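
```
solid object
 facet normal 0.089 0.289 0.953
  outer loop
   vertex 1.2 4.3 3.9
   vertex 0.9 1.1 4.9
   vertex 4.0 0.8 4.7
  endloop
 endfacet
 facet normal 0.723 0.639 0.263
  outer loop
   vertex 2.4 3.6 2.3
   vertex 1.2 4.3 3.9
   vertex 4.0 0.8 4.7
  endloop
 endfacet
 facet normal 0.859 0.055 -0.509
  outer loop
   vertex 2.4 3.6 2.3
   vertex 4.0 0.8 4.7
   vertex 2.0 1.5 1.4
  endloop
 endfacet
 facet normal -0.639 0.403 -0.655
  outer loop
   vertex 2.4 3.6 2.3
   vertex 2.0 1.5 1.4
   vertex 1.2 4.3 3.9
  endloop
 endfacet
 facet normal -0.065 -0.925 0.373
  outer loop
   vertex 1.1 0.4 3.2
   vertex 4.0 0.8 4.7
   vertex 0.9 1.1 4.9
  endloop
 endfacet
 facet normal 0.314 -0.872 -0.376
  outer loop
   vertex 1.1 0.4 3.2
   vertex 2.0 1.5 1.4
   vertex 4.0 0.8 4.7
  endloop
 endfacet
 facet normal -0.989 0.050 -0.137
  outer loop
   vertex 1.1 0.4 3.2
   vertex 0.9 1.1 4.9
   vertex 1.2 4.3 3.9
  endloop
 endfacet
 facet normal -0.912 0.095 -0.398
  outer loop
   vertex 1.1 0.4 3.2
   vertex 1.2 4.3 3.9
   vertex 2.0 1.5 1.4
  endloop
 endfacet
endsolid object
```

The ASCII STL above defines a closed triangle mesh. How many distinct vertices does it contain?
6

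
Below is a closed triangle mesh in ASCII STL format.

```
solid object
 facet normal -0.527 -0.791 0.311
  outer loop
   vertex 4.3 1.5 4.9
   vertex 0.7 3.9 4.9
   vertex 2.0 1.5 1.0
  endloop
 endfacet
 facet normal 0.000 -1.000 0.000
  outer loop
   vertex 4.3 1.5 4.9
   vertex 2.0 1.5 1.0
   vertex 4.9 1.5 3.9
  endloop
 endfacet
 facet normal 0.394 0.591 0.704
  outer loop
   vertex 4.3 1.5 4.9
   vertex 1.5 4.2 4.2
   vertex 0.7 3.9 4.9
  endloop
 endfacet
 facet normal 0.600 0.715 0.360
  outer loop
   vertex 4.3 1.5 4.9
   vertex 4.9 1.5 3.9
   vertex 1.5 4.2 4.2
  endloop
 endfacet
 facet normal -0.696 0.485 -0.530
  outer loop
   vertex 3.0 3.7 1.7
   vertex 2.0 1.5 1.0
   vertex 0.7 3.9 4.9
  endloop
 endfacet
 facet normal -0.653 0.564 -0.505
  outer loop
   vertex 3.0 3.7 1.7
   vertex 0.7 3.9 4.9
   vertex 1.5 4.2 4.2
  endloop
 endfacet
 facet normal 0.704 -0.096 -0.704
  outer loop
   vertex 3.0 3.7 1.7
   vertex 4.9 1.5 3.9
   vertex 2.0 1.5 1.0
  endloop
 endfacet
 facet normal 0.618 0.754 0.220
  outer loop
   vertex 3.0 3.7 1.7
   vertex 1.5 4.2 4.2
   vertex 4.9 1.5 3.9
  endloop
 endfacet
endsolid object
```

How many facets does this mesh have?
8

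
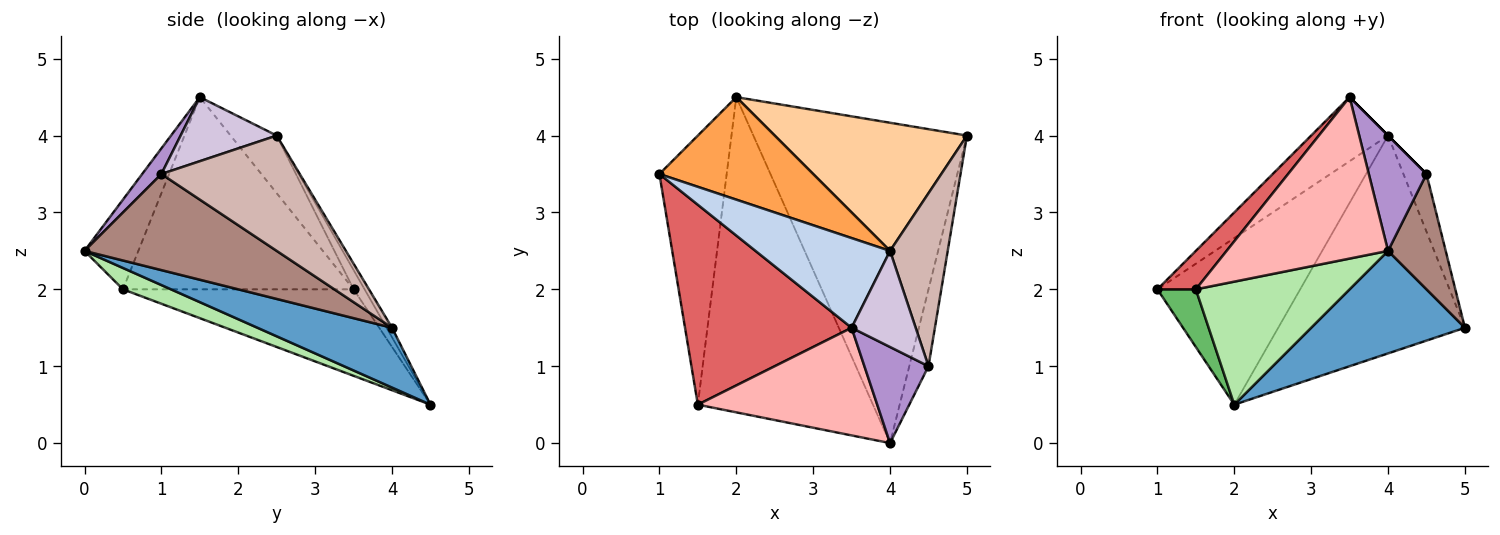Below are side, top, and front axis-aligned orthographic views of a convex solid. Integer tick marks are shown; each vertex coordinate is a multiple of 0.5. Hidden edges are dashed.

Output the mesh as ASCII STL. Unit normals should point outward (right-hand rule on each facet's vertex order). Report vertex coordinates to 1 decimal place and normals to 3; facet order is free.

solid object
 facet normal 0.258 -0.294 -0.920
  outer loop
   vertex 2.0 4.5 0.5
   vertex 5.0 4.0 1.5
   vertex 4.0 0.0 2.5
  endloop
 endfacet
 facet normal -0.329 0.549 0.768
  outer loop
   vertex 4.0 2.5 4.0
   vertex 1.0 3.5 2.0
   vertex 3.5 1.5 4.5
  endloop
 endfacet
 facet normal -0.065 0.850 0.523
  outer loop
   vertex 4.0 2.5 4.0
   vertex 2.0 4.5 0.5
   vertex 1.0 3.5 2.0
  endloop
 endfacet
 facet normal -0.025 0.862 0.507
  outer loop
   vertex 4.0 2.5 4.0
   vertex 5.0 4.0 1.5
   vertex 2.0 4.5 0.5
  endloop
 endfacet
 facet normal -0.783 -0.130 -0.609
  outer loop
   vertex 1.5 0.5 2.0
   vertex 1.0 3.5 2.0
   vertex 2.0 4.5 0.5
  endloop
 endfacet
 facet normal 0.113 -0.361 -0.926
  outer loop
   vertex 1.5 0.5 2.0
   vertex 2.0 4.5 0.5
   vertex 4.0 0.0 2.5
  endloop
 endfacet
 facet normal -0.750 -0.125 0.650
  outer loop
   vertex 1.5 0.5 2.0
   vertex 3.5 1.5 4.5
   vertex 1.0 3.5 2.0
  endloop
 endfacet
 facet normal -0.267 -0.802 0.535
  outer loop
   vertex 1.5 0.5 2.0
   vertex 4.0 0.0 2.5
   vertex 3.5 1.5 4.5
  endloop
 endfacet
 facet normal 0.248 -0.744 0.620
  outer loop
   vertex 4.5 1.0 3.5
   vertex 3.5 1.5 4.5
   vertex 4.0 0.0 2.5
  endloop
 endfacet
 facet normal 0.707 0.000 0.707
  outer loop
   vertex 4.5 1.0 3.5
   vertex 4.0 2.5 4.0
   vertex 3.5 1.5 4.5
  endloop
 endfacet
 facet normal 0.941 -0.282 -0.188
  outer loop
   vertex 4.5 1.0 3.5
   vertex 4.0 0.0 2.5
   vertex 5.0 4.0 1.5
  endloop
 endfacet
 facet normal 0.885 0.147 0.442
  outer loop
   vertex 4.5 1.0 3.5
   vertex 5.0 4.0 1.5
   vertex 4.0 2.5 4.0
  endloop
 endfacet
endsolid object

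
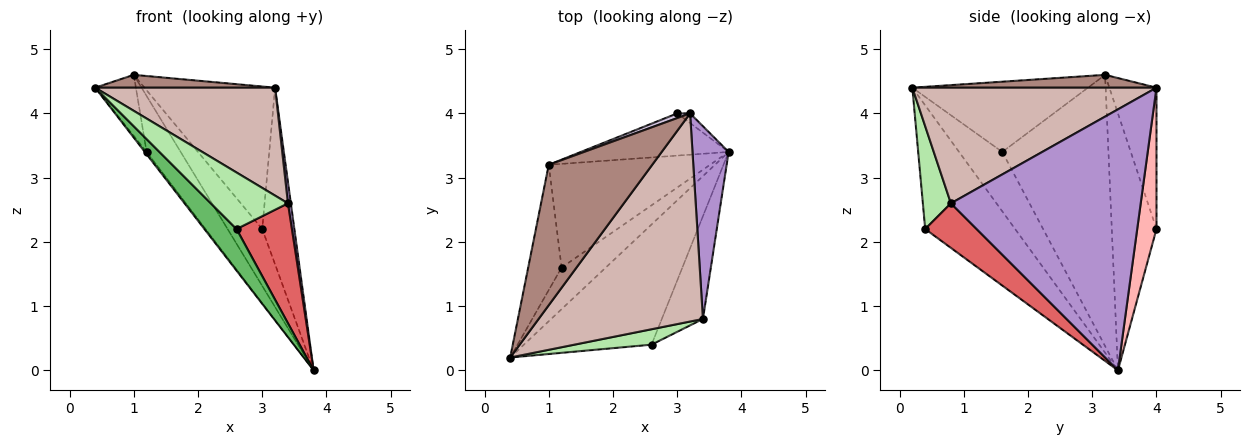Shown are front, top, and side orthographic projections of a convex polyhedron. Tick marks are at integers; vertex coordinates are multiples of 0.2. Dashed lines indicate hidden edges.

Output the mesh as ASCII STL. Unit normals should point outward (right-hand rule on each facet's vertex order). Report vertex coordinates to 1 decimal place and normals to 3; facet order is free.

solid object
 facet normal -0.720 0.558 -0.414
  outer loop
   vertex 3.0 4.0 2.2
   vertex 3.8 3.4 0.0
   vertex 1.0 3.2 4.6
  endloop
 endfacet
 facet normal -0.802 0.033 -0.596
  outer loop
   vertex 1.2 1.6 3.4
   vertex 3.8 3.4 0.0
   vertex 0.4 0.2 4.4
  endloop
 endfacet
 facet normal -0.884 0.205 -0.420
  outer loop
   vertex 1.2 1.6 3.4
   vertex 0.4 0.2 4.4
   vertex 1.0 3.2 4.6
  endloop
 endfacet
 facet normal -0.829 0.266 -0.493
  outer loop
   vertex 1.2 1.6 3.4
   vertex 1.0 3.2 4.6
   vertex 3.8 3.4 0.0
  endloop
 endfacet
 facet normal -0.675 -0.241 -0.697
  outer loop
   vertex 2.6 0.4 2.2
   vertex 0.4 0.2 4.4
   vertex 3.8 3.4 0.0
  endloop
 endfacet
 facet normal 0.331 -0.910 0.248
  outer loop
   vertex 2.6 0.4 2.2
   vertex 3.4 0.8 2.6
   vertex 0.4 0.2 4.4
  endloop
 endfacet
 facet normal 0.576 -0.621 -0.532
  outer loop
   vertex 2.6 0.4 2.2
   vertex 3.8 3.4 0.0
   vertex 3.4 0.8 2.6
  endloop
 endfacet
 facet normal 0.514 0.857 -0.047
  outer loop
   vertex 3.2 4.0 4.4
   vertex 3.8 3.4 0.0
   vertex 3.0 4.0 2.2
  endloop
 endfacet
 facet normal 0.990 -0.015 0.137
  outer loop
   vertex 3.2 4.0 4.4
   vertex 3.4 0.8 2.6
   vertex 3.8 3.4 0.0
  endloop
 endfacet
 facet normal -0.339 0.940 0.031
  outer loop
   vertex 3.2 4.0 4.4
   vertex 3.0 4.0 2.2
   vertex 1.0 3.2 4.6
  endloop
 endfacet
 facet normal 0.123 -0.090 0.988
  outer loop
   vertex 3.2 4.0 4.4
   vertex 1.0 3.2 4.6
   vertex 0.4 0.2 4.4
  endloop
 endfacet
 facet normal 0.530 -0.390 0.753
  outer loop
   vertex 3.2 4.0 4.4
   vertex 0.4 0.2 4.4
   vertex 3.4 0.8 2.6
  endloop
 endfacet
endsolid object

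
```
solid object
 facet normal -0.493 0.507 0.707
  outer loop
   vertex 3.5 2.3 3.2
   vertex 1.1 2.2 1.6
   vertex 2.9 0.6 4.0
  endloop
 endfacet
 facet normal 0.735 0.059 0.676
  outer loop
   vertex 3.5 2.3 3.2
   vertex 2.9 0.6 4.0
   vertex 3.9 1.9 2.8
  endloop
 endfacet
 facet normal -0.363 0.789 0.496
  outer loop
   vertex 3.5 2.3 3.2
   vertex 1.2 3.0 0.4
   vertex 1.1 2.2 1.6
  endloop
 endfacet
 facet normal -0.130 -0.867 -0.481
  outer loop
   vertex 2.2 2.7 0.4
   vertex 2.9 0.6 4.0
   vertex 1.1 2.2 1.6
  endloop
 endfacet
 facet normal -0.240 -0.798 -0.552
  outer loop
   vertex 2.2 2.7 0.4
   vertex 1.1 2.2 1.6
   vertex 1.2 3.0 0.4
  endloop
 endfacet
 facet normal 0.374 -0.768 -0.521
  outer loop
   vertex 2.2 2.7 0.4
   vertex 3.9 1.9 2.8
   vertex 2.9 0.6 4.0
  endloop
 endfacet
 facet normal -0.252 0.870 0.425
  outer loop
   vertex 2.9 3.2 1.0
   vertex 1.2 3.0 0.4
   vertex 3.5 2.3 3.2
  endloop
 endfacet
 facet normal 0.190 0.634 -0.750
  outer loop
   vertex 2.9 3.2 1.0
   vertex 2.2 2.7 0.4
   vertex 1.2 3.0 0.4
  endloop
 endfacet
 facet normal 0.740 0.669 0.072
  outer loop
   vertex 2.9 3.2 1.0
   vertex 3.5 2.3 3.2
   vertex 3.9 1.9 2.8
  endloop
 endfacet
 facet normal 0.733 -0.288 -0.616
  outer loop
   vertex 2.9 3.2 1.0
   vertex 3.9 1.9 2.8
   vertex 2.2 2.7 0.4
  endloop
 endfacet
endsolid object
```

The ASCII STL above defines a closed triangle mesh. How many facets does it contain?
10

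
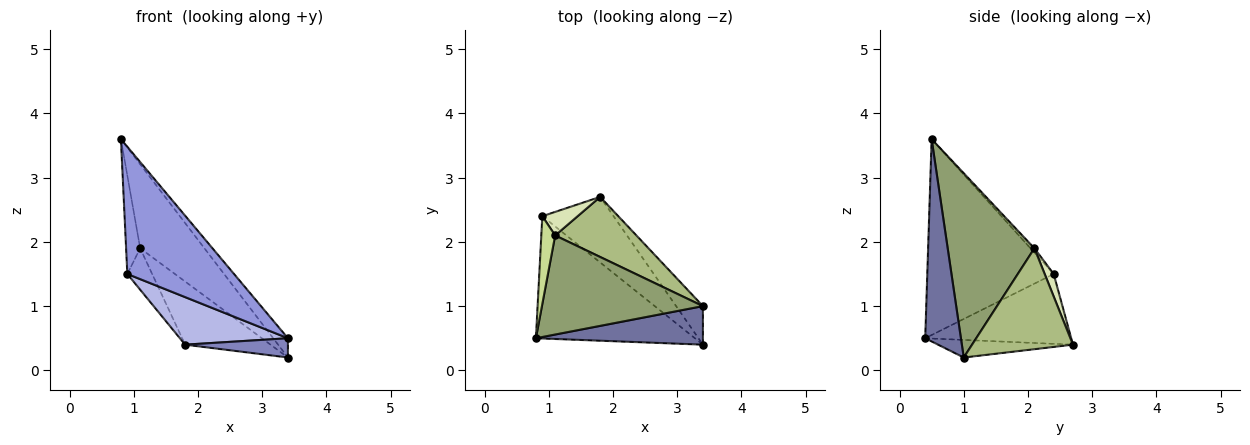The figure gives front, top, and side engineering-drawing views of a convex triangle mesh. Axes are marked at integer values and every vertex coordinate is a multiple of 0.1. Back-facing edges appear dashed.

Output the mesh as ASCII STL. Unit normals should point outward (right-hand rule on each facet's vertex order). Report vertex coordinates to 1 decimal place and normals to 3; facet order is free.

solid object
 facet normal 0.735 0.303 0.607
  outer loop
   vertex 3.4 1.0 0.2
   vertex 0.8 0.5 3.6
   vertex 3.4 0.4 0.5
  endloop
 endfacet
 facet normal -0.506 -0.386 -0.771
  outer loop
   vertex 3.4 1.0 0.2
   vertex 3.4 0.4 0.5
   vertex 1.8 2.7 0.4
  endloop
 endfacet
 facet normal -0.649 -0.548 -0.527
  outer loop
   vertex 0.9 2.4 1.5
   vertex 3.4 0.4 0.5
   vertex 0.8 0.5 3.6
  endloop
 endfacet
 facet normal -0.622 -0.460 -0.634
  outer loop
   vertex 0.9 2.4 1.5
   vertex 1.8 2.7 0.4
   vertex 3.4 0.4 0.5
  endloop
 endfacet
 facet normal 0.658 0.487 0.575
  outer loop
   vertex 1.1 2.1 1.9
   vertex 0.8 0.5 3.6
   vertex 3.4 1.0 0.2
  endloop
 endfacet
 facet normal 0.650 0.550 0.524
  outer loop
   vertex 1.1 2.1 1.9
   vertex 3.4 1.0 0.2
   vertex 1.8 2.7 0.4
  endloop
 endfacet
 facet normal -0.206 0.730 0.651
  outer loop
   vertex 1.1 2.1 1.9
   vertex 0.9 2.4 1.5
   vertex 0.8 0.5 3.6
  endloop
 endfacet
 facet normal 0.300 0.829 0.472
  outer loop
   vertex 1.1 2.1 1.9
   vertex 1.8 2.7 0.4
   vertex 0.9 2.4 1.5
  endloop
 endfacet
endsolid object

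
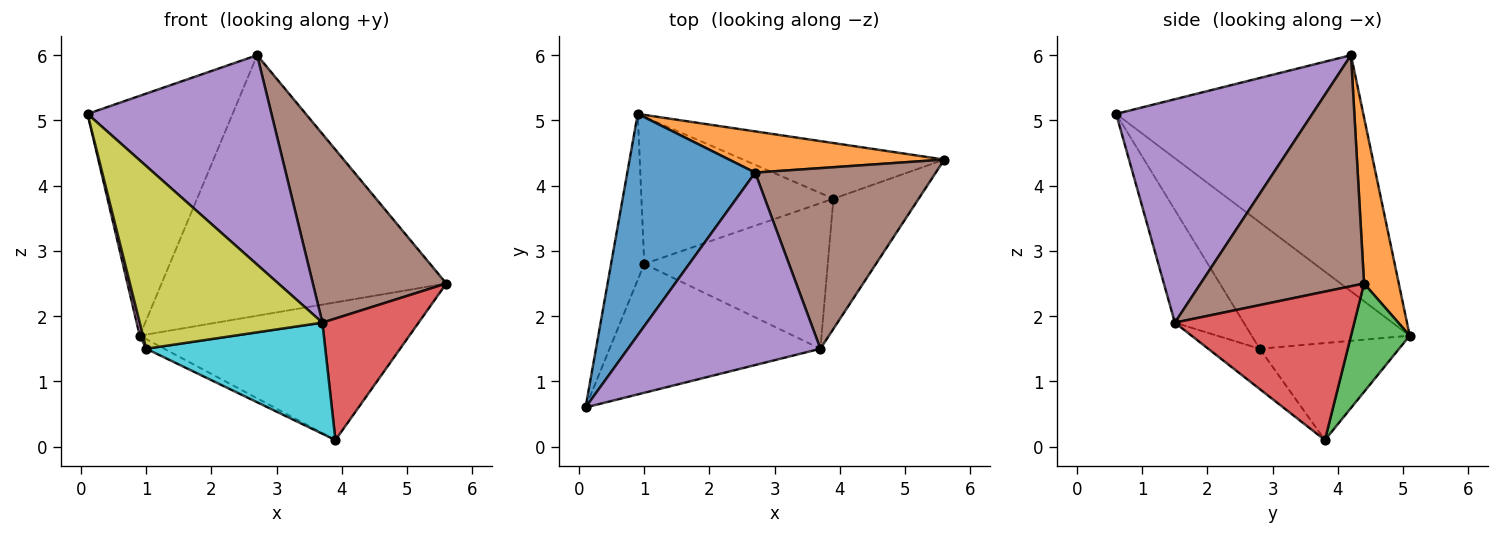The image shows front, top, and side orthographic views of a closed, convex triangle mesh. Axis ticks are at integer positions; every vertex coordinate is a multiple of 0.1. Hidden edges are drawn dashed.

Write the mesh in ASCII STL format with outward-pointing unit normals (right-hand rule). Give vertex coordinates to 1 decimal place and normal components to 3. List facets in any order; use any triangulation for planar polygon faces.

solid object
 facet normal -0.781 0.459 0.423
  outer loop
   vertex 2.7 4.2 6.0
   vertex 0.9 5.1 1.7
   vertex 0.1 0.6 5.1
  endloop
 endfacet
 facet normal 0.120 0.981 0.155
  outer loop
   vertex 2.7 4.2 6.0
   vertex 5.6 4.4 2.5
   vertex 0.9 5.1 1.7
  endloop
 endfacet
 facet normal 0.198 0.909 -0.367
  outer loop
   vertex 3.9 3.8 0.1
   vertex 0.9 5.1 1.7
   vertex 5.6 4.4 2.5
  endloop
 endfacet
 facet normal 0.786 -0.422 -0.452
  outer loop
   vertex 3.7 1.5 1.9
   vertex 3.9 3.8 0.1
   vertex 5.6 4.4 2.5
  endloop
 endfacet
 facet normal 0.618 -0.579 0.532
  outer loop
   vertex 3.7 1.5 1.9
   vertex 2.7 4.2 6.0
   vertex 0.1 0.6 5.1
  endloop
 endfacet
 facet normal 0.662 -0.541 0.518
  outer loop
   vertex 3.7 1.5 1.9
   vertex 5.6 4.4 2.5
   vertex 2.7 4.2 6.0
  endloop
 endfacet
 facet normal -0.967 -0.020 -0.254
  outer loop
   vertex 1.0 2.8 1.5
   vertex 0.1 0.6 5.1
   vertex 0.9 5.1 1.7
  endloop
 endfacet
 facet normal -0.450 0.058 -0.891
  outer loop
   vertex 1.0 2.8 1.5
   vertex 0.9 5.1 1.7
   vertex 3.9 3.8 0.1
  endloop
 endfacet
 facet normal -0.294 -0.781 -0.551
  outer loop
   vertex 1.0 2.8 1.5
   vertex 3.7 1.5 1.9
   vertex 0.1 0.6 5.1
  endloop
 endfacet
 facet normal -0.172 -0.598 -0.783
  outer loop
   vertex 1.0 2.8 1.5
   vertex 3.9 3.8 0.1
   vertex 3.7 1.5 1.9
  endloop
 endfacet
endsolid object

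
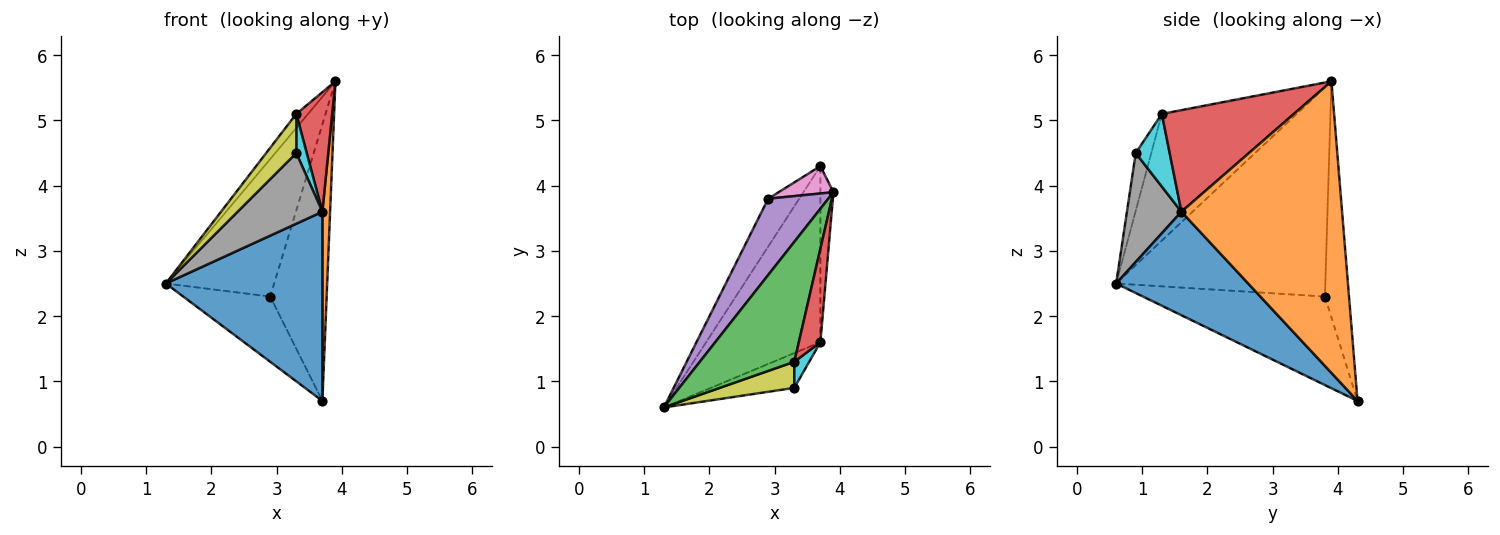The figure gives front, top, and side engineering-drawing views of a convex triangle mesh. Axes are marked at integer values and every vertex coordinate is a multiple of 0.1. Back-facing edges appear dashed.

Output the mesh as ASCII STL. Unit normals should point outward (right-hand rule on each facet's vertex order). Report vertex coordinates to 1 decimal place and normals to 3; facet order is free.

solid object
 facet normal 0.525 -0.623 -0.580
  outer loop
   vertex 3.7 1.6 3.6
   vertex 1.3 0.6 2.5
   vertex 3.7 4.3 0.7
  endloop
 endfacet
 facet normal 0.998 -0.048 -0.045
  outer loop
   vertex 3.7 1.6 3.6
   vertex 3.7 4.3 0.7
   vertex 3.9 3.9 5.6
  endloop
 endfacet
 facet normal -0.800 0.070 0.596
  outer loop
   vertex 3.3 1.3 5.1
   vertex 3.9 3.9 5.6
   vertex 1.3 0.6 2.5
  endloop
 endfacet
 facet normal 0.945 -0.257 0.201
  outer loop
   vertex 3.3 1.3 5.1
   vertex 3.7 1.6 3.6
   vertex 3.9 3.9 5.6
  endloop
 endfacet
 facet normal -0.860 0.446 0.247
  outer loop
   vertex 2.9 3.8 2.3
   vertex 1.3 0.6 2.5
   vertex 3.9 3.9 5.6
  endloop
 endfacet
 facet normal -0.860 0.411 -0.302
  outer loop
   vertex 2.9 3.8 2.3
   vertex 3.7 4.3 0.7
   vertex 1.3 0.6 2.5
  endloop
 endfacet
 facet normal -0.391 0.916 0.091
  outer loop
   vertex 2.9 3.8 2.3
   vertex 3.9 3.9 5.6
   vertex 3.7 4.3 0.7
  endloop
 endfacet
 facet normal 0.499 -0.777 -0.383
  outer loop
   vertex 3.3 0.9 4.5
   vertex 1.3 0.6 2.5
   vertex 3.7 1.6 3.6
  endloop
 endfacet
 facet normal -0.395 -0.764 0.510
  outer loop
   vertex 3.3 0.9 4.5
   vertex 3.3 1.3 5.1
   vertex 1.3 0.6 2.5
  endloop
 endfacet
 facet normal 0.938 -0.289 0.192
  outer loop
   vertex 3.3 0.9 4.5
   vertex 3.7 1.6 3.6
   vertex 3.3 1.3 5.1
  endloop
 endfacet
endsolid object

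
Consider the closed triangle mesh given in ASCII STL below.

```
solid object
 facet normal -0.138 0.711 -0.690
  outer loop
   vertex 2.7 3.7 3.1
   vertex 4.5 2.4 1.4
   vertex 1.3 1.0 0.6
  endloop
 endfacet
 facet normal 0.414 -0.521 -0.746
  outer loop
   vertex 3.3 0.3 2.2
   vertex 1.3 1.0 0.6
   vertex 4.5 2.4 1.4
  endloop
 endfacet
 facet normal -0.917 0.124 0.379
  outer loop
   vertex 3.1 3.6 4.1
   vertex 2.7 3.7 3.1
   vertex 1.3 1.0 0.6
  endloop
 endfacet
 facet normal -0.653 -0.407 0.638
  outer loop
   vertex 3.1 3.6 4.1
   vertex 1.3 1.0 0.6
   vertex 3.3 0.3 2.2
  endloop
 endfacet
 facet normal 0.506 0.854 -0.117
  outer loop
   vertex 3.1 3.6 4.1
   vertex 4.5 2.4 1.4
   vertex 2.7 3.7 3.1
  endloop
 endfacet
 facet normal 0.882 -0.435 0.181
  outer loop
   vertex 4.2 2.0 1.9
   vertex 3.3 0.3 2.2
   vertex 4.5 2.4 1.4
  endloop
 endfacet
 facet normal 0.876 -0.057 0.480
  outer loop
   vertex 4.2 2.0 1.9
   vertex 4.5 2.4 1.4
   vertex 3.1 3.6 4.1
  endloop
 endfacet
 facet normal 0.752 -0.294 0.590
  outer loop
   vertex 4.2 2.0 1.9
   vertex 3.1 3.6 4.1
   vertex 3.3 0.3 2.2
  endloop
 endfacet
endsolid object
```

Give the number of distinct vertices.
6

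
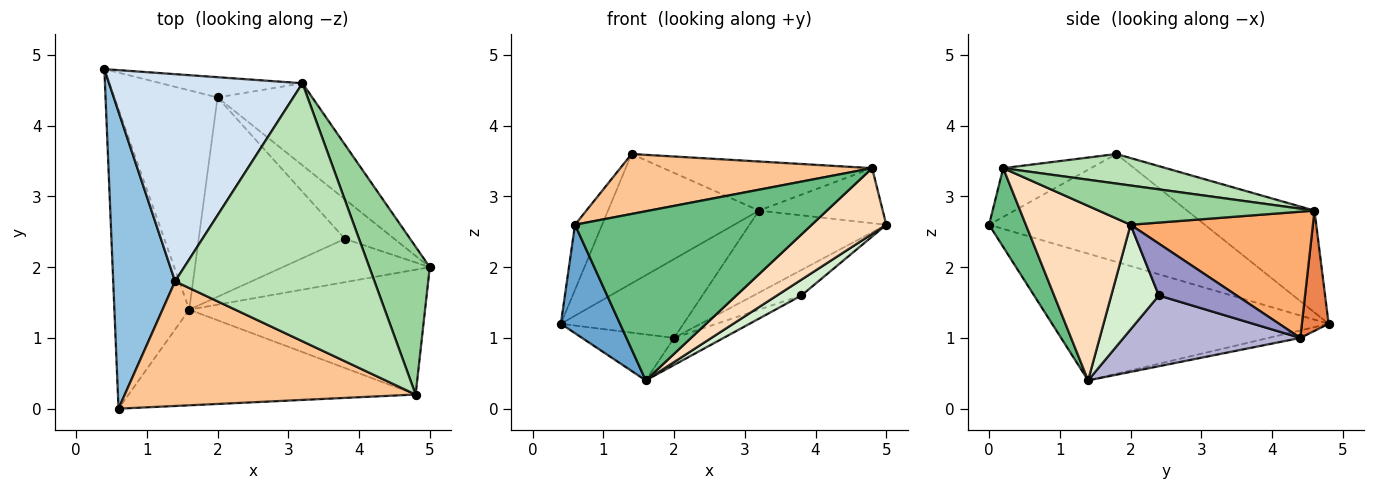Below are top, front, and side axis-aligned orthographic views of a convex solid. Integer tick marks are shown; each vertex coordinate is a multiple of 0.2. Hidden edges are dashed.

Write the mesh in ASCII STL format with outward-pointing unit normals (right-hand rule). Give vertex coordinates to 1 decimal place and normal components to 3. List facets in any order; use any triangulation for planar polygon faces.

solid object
 facet normal -0.847 -0.181 -0.500
  outer loop
   vertex 1.6 1.4 0.4
   vertex 0.6 0.0 2.6
   vertex 0.4 4.8 1.2
  endloop
 endfacet
 facet normal -0.862 0.108 0.495
  outer loop
   vertex 1.4 1.8 3.6
   vertex 0.4 4.8 1.2
   vertex 0.6 0.0 2.6
  endloop
 endfacet
 facet normal -0.071 0.205 -0.976
  outer loop
   vertex 2.0 4.4 1.0
   vertex 1.6 1.4 0.4
   vertex 0.4 4.8 1.2
  endloop
 endfacet
 facet normal -0.408 0.484 0.774
  outer loop
   vertex 3.2 4.6 2.8
   vertex 0.4 4.8 1.2
   vertex 1.4 1.8 3.6
  endloop
 endfacet
 facet normal 0.207 0.948 -0.243
  outer loop
   vertex 3.2 4.6 2.8
   vertex 2.0 4.4 1.0
   vertex 0.4 4.8 1.2
  endloop
 endfacet
 facet normal 0.686 0.514 -0.514
  outer loop
   vertex 3.2 4.6 2.8
   vertex 5.0 2.0 2.6
   vertex 2.0 4.4 1.0
  endloop
 endfacet
 facet normal -0.149 -0.429 0.891
  outer loop
   vertex 4.8 0.2 3.4
   vertex 1.4 1.8 3.6
   vertex 0.6 0.0 2.6
  endloop
 endfacet
 facet normal 0.548 -0.390 -0.740
  outer loop
   vertex 4.8 0.2 3.4
   vertex 1.6 1.4 0.4
   vertex 5.0 2.0 2.6
  endloop
 endfacet
 facet normal 0.134 -0.863 -0.488
  outer loop
   vertex 4.8 0.2 3.4
   vertex 0.6 0.0 2.6
   vertex 1.6 1.4 0.4
  endloop
 endfacet
 facet normal 0.520 0.298 0.801
  outer loop
   vertex 4.8 0.2 3.4
   vertex 5.0 2.0 2.6
   vertex 3.2 4.6 2.8
  endloop
 endfacet
 facet normal 0.144 0.185 0.972
  outer loop
   vertex 4.8 0.2 3.4
   vertex 3.2 4.6 2.8
   vertex 1.4 1.8 3.6
  endloop
 endfacet
 facet normal 0.556 -0.285 -0.781
  outer loop
   vertex 3.8 2.4 1.6
   vertex 5.0 2.0 2.6
   vertex 1.6 1.4 0.4
  endloop
 endfacet
 facet normal 0.661 0.406 -0.631
  outer loop
   vertex 3.8 2.4 1.6
   vertex 2.0 4.4 1.0
   vertex 5.0 2.0 2.6
  endloop
 endfacet
 facet normal 0.432 0.121 -0.894
  outer loop
   vertex 3.8 2.4 1.6
   vertex 1.6 1.4 0.4
   vertex 2.0 4.4 1.0
  endloop
 endfacet
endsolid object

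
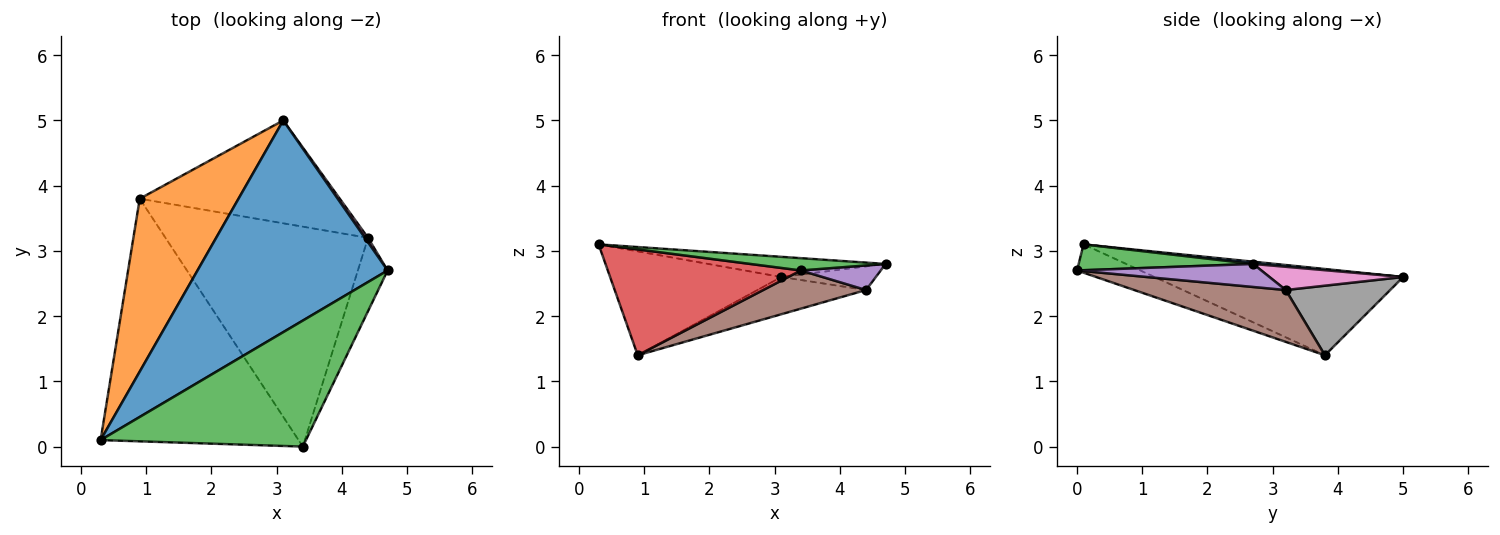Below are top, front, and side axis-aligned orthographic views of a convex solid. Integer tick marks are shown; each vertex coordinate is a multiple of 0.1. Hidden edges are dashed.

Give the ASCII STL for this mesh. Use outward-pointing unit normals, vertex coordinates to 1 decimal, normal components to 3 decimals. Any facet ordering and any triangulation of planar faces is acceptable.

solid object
 facet normal 0.012 0.095 0.995
  outer loop
   vertex 3.1 5.0 2.6
   vertex 0.3 0.1 3.1
   vertex 4.7 2.7 2.8
  endloop
 endfacet
 facet normal -0.599 0.412 0.686
  outer loop
   vertex 3.1 5.0 2.6
   vertex 0.9 3.8 1.4
   vertex 0.3 0.1 3.1
  endloop
 endfacet
 facet normal 0.124 -0.096 0.988
  outer loop
   vertex 3.4 0.0 2.7
   vertex 4.7 2.7 2.8
   vertex 0.3 0.1 3.1
  endloop
 endfacet
 facet normal -0.130 -0.396 -0.909
  outer loop
   vertex 3.4 0.0 2.7
   vertex 0.3 0.1 3.1
   vertex 0.9 3.8 1.4
  endloop
 endfacet
 facet normal 0.592 -0.257 -0.764
  outer loop
   vertex 4.4 3.2 2.4
   vertex 4.7 2.7 2.8
   vertex 3.4 0.0 2.7
  endloop
 endfacet
 facet normal 0.245 -0.166 -0.955
  outer loop
   vertex 4.4 3.2 2.4
   vertex 3.4 0.0 2.7
   vertex 0.9 3.8 1.4
  endloop
 endfacet
 facet normal 0.812 0.574 0.109
  outer loop
   vertex 4.4 3.2 2.4
   vertex 3.1 5.0 2.6
   vertex 4.7 2.7 2.8
  endloop
 endfacet
 facet normal 0.311 0.324 -0.894
  outer loop
   vertex 4.4 3.2 2.4
   vertex 0.9 3.8 1.4
   vertex 3.1 5.0 2.6
  endloop
 endfacet
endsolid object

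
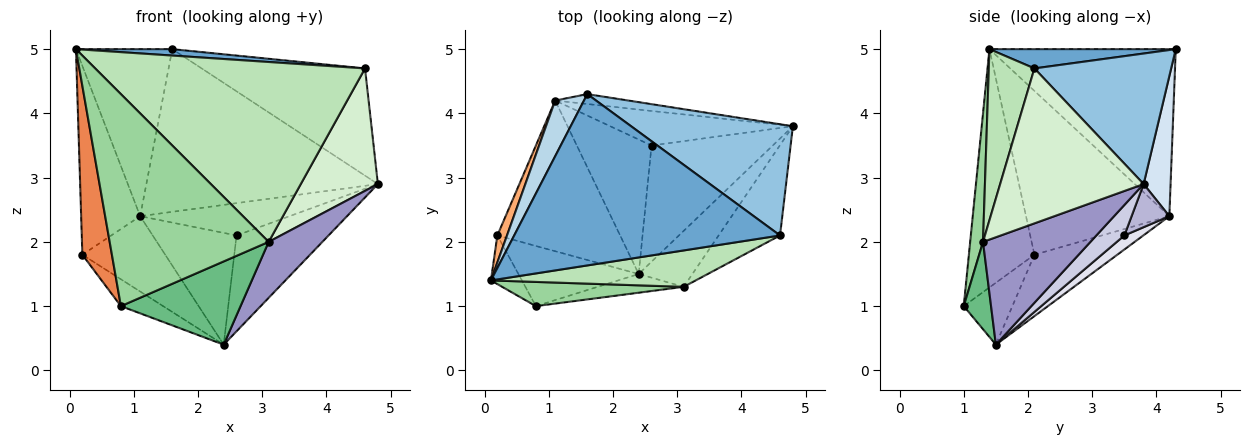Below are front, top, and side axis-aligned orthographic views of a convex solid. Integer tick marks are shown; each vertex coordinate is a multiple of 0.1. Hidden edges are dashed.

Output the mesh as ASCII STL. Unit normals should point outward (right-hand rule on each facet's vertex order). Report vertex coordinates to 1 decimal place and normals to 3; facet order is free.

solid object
 facet normal 0.072 -0.037 0.997
  outer loop
   vertex 4.6 2.1 4.7
   vertex 1.6 4.3 5.0
   vertex 0.1 1.4 5.0
  endloop
 endfacet
 facet normal 0.502 0.600 0.623
  outer loop
   vertex 4.6 2.1 4.7
   vertex 4.8 3.8 2.9
   vertex 1.6 4.3 5.0
  endloop
 endfacet
 facet normal -0.878 0.454 0.151
  outer loop
   vertex 1.1 4.2 2.4
   vertex 0.1 1.4 5.0
   vertex 1.6 4.3 5.0
  endloop
 endfacet
 facet normal 0.115 0.991 -0.060
  outer loop
   vertex 1.1 4.2 2.4
   vertex 1.6 4.3 5.0
   vertex 4.8 3.8 2.9
  endloop
 endfacet
 facet normal -0.905 -0.408 -0.118
  outer loop
   vertex 0.2 2.1 1.8
   vertex 0.8 1.0 1.0
   vertex 0.1 1.4 5.0
  endloop
 endfacet
 facet normal -0.923 0.380 0.054
  outer loop
   vertex 0.2 2.1 1.8
   vertex 0.1 1.4 5.0
   vertex 1.1 4.2 2.4
  endloop
 endfacet
 facet normal -0.425 0.369 -0.826
  outer loop
   vertex 0.2 2.1 1.8
   vertex 2.4 1.5 0.4
   vertex 0.8 1.0 1.0
  endloop
 endfacet
 facet normal -0.408 0.408 -0.816
  outer loop
   vertex 0.2 2.1 1.8
   vertex 1.1 4.2 2.4
   vertex 2.4 1.5 0.4
  endloop
 endfacet
 facet normal 0.217 -0.952 -0.214
  outer loop
   vertex 3.1 1.3 2.0
   vertex 0.8 1.0 1.0
   vertex 2.4 1.5 0.4
  endloop
 endfacet
 facet normal 0.080 -0.990 0.113
  outer loop
   vertex 3.1 1.3 2.0
   vertex 0.1 1.4 5.0
   vertex 0.8 1.0 1.0
  endloop
 endfacet
 facet normal 0.163 -0.967 0.196
  outer loop
   vertex 3.1 1.3 2.0
   vertex 4.6 2.1 4.7
   vertex 0.1 1.4 5.0
  endloop
 endfacet
 facet normal 0.832 -0.447 -0.330
  outer loop
   vertex 3.1 1.3 2.0
   vertex 4.8 3.8 2.9
   vertex 4.6 2.1 4.7
  endloop
 endfacet
 facet normal 0.816 -0.408 -0.408
  outer loop
   vertex 3.1 1.3 2.0
   vertex 2.4 1.5 0.4
   vertex 4.8 3.8 2.9
  endloop
 endfacet
 facet normal 0.170 0.673 -0.720
  outer loop
   vertex 2.6 3.5 2.1
   vertex 1.1 4.2 2.4
   vertex 4.8 3.8 2.9
  endloop
 endfacet
 facet normal 0.190 0.625 -0.757
  outer loop
   vertex 2.6 3.5 2.1
   vertex 4.8 3.8 2.9
   vertex 2.4 1.5 0.4
  endloop
 endfacet
 facet normal 0.143 0.633 -0.761
  outer loop
   vertex 2.6 3.5 2.1
   vertex 2.4 1.5 0.4
   vertex 1.1 4.2 2.4
  endloop
 endfacet
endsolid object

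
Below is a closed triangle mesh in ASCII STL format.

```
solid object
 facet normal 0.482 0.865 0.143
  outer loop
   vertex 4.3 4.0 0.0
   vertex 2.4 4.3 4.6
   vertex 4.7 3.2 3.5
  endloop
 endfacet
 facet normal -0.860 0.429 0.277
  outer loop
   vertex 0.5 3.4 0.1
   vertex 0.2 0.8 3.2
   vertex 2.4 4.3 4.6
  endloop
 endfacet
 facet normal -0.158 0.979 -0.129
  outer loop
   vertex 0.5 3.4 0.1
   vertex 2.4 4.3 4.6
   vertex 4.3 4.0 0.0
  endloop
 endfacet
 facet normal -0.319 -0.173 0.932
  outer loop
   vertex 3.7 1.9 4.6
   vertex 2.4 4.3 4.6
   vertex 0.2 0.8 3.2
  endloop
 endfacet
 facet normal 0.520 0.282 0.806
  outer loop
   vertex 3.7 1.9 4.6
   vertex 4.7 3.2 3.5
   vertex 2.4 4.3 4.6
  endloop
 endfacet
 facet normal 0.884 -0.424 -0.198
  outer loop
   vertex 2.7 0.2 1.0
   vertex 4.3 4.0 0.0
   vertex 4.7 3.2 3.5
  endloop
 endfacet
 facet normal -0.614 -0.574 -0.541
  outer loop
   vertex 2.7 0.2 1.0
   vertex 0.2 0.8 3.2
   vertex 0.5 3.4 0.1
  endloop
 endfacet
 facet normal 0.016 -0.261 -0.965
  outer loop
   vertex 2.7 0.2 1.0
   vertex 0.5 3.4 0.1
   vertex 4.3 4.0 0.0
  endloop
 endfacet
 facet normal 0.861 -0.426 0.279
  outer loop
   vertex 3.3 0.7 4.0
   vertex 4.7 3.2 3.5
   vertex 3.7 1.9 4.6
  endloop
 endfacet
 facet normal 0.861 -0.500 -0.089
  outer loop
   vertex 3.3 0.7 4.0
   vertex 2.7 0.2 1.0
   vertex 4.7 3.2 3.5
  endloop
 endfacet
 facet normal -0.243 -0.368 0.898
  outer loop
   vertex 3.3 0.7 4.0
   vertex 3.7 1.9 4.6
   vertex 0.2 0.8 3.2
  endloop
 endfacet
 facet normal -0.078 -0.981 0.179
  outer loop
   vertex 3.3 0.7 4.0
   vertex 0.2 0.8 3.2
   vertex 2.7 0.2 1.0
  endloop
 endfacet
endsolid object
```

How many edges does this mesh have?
18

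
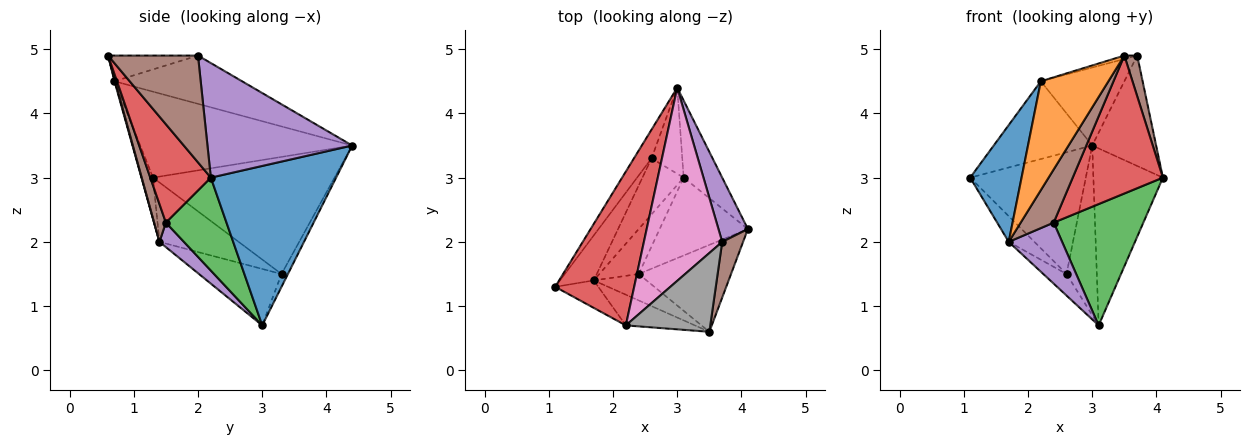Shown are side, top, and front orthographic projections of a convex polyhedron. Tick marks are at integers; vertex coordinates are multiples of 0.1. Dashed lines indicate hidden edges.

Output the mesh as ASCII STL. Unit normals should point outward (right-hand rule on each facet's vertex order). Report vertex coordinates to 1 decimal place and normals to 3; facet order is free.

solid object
 facet normal 0.855 0.475 -0.207
  outer loop
   vertex 3.1 3.0 0.7
   vertex 3.0 4.4 3.5
   vertex 4.1 2.2 3.0
  endloop
 endfacet
 facet normal -0.837 0.533 -0.126
  outer loop
   vertex 2.6 3.3 1.5
   vertex 1.1 1.3 3.0
   vertex 3.0 4.4 3.5
  endloop
 endfacet
 facet normal -0.186 0.876 -0.445
  outer loop
   vertex 2.6 3.3 1.5
   vertex 3.0 4.4 3.5
   vertex 3.1 3.0 0.7
  endloop
 endfacet
 facet normal -0.697 0.324 0.640
  outer loop
   vertex 2.2 0.7 4.5
   vertex 3.0 4.4 3.5
   vertex 1.1 1.3 3.0
  endloop
 endfacet
 facet normal 0.890 0.393 0.229
  outer loop
   vertex 3.7 2.0 4.9
   vertex 4.1 2.2 3.0
   vertex 3.0 4.4 3.5
  endloop
 endfacet
 facet normal 0.972 -0.139 0.190
  outer loop
   vertex 3.7 2.0 4.9
   vertex 3.5 0.6 4.9
   vertex 4.1 2.2 3.0
  endloop
 endfacet
 facet normal -0.496 0.325 0.805
  outer loop
   vertex 3.7 2.0 4.9
   vertex 3.0 4.4 3.5
   vertex 2.2 0.7 4.5
  endloop
 endfacet
 facet normal -0.291 0.042 0.956
  outer loop
   vertex 3.7 2.0 4.9
   vertex 2.2 0.7 4.5
   vertex 3.5 0.6 4.9
  endloop
 endfacet
 facet normal -0.837 0.271 -0.475
  outer loop
   vertex 1.7 1.4 2.0
   vertex 1.1 1.3 3.0
   vertex 2.6 3.3 1.5
  endloop
 endfacet
 facet normal -0.787 0.222 -0.575
  outer loop
   vertex 1.7 1.4 2.0
   vertex 2.6 3.3 1.5
   vertex 3.1 3.0 0.7
  endloop
 endfacet
 facet normal -0.214 -0.951 -0.223
  outer loop
   vertex 1.7 1.4 2.0
   vertex 2.2 0.7 4.5
   vertex 1.1 1.3 3.0
  endloop
 endfacet
 facet normal 0.009 -0.962 -0.271
  outer loop
   vertex 1.7 1.4 2.0
   vertex 3.5 0.6 4.9
   vertex 2.2 0.7 4.5
  endloop
 endfacet
 facet normal 0.495 -0.732 -0.469
  outer loop
   vertex 2.4 1.5 2.3
   vertex 3.1 3.0 0.7
   vertex 4.1 2.2 3.0
  endloop
 endfacet
 facet normal 0.494 -0.736 -0.464
  outer loop
   vertex 2.4 1.5 2.3
   vertex 4.1 2.2 3.0
   vertex 3.5 0.6 4.9
  endloop
 endfacet
 facet normal 0.346 -0.755 -0.556
  outer loop
   vertex 2.4 1.5 2.3
   vertex 1.7 1.4 2.0
   vertex 3.1 3.0 0.7
  endloop
 endfacet
 facet normal 0.304 -0.853 -0.424
  outer loop
   vertex 2.4 1.5 2.3
   vertex 3.5 0.6 4.9
   vertex 1.7 1.4 2.0
  endloop
 endfacet
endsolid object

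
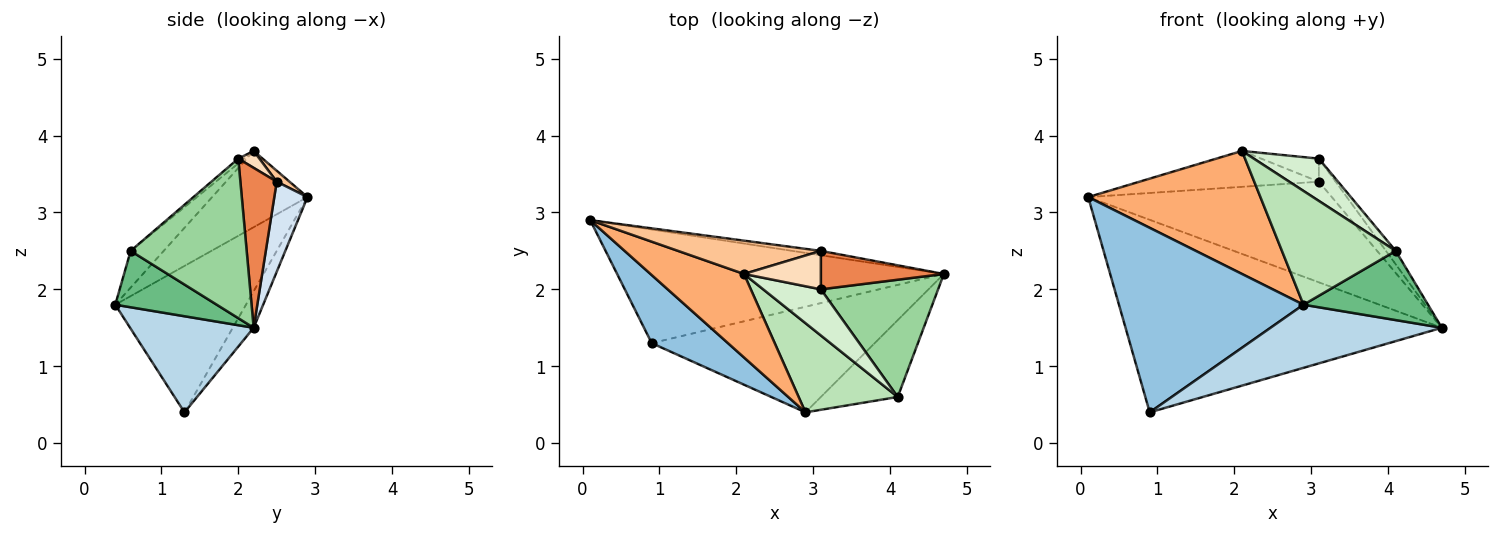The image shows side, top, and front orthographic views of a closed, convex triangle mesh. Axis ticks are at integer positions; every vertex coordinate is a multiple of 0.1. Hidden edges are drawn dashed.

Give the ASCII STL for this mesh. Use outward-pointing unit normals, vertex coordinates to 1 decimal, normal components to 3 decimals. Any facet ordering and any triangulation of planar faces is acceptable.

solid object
 facet normal -0.057 0.860 -0.508
  outer loop
   vertex 0.9 1.3 0.4
   vertex 0.1 2.9 3.2
   vertex 4.7 2.2 1.5
  endloop
 endfacet
 facet normal -0.553 -0.781 0.288
  outer loop
   vertex 0.9 1.3 0.4
   vertex 2.9 0.4 1.8
   vertex 0.1 2.9 3.2
  endloop
 endfacet
 facet normal 0.347 -0.481 -0.805
  outer loop
   vertex 0.9 1.3 0.4
   vertex 4.7 2.2 1.5
   vertex 2.9 0.4 1.8
  endloop
 endfacet
 facet normal 0.135 0.990 -0.043
  outer loop
   vertex 3.1 2.5 3.4
   vertex 4.7 2.2 1.5
   vertex 0.1 2.9 3.2
  endloop
 endfacet
 facet normal 0.744 0.344 0.573
  outer loop
   vertex 3.1 2.5 3.4
   vertex 3.1 2.0 3.7
   vertex 4.7 2.2 1.5
  endloop
 endfacet
 facet normal -0.416 -0.752 0.510
  outer loop
   vertex 2.1 2.2 3.8
   vertex 0.1 2.9 3.2
   vertex 2.9 0.4 1.8
  endloop
 endfacet
 facet normal 0.052 0.732 0.680
  outer loop
   vertex 2.1 2.2 3.8
   vertex 3.1 2.5 3.4
   vertex 0.1 2.9 3.2
  endloop
 endfacet
 facet normal 0.185 0.506 0.843
  outer loop
   vertex 2.1 2.2 3.8
   vertex 3.1 2.0 3.7
   vertex 3.1 2.5 3.4
  endloop
 endfacet
 facet normal 0.479 -0.587 -0.653
  outer loop
   vertex 4.1 0.6 2.5
   vertex 2.9 0.4 1.8
   vertex 4.7 2.2 1.5
  endloop
 endfacet
 facet normal 0.804 0.068 0.591
  outer loop
   vertex 4.1 0.6 2.5
   vertex 4.7 2.2 1.5
   vertex 3.1 2.0 3.7
  endloop
 endfacet
 facet normal -0.223 -0.767 0.601
  outer loop
   vertex 4.1 0.6 2.5
   vertex 2.1 2.2 3.8
   vertex 2.9 0.4 1.8
  endloop
 endfacet
 facet normal -0.061 -0.674 0.736
  outer loop
   vertex 4.1 0.6 2.5
   vertex 3.1 2.0 3.7
   vertex 2.1 2.2 3.8
  endloop
 endfacet
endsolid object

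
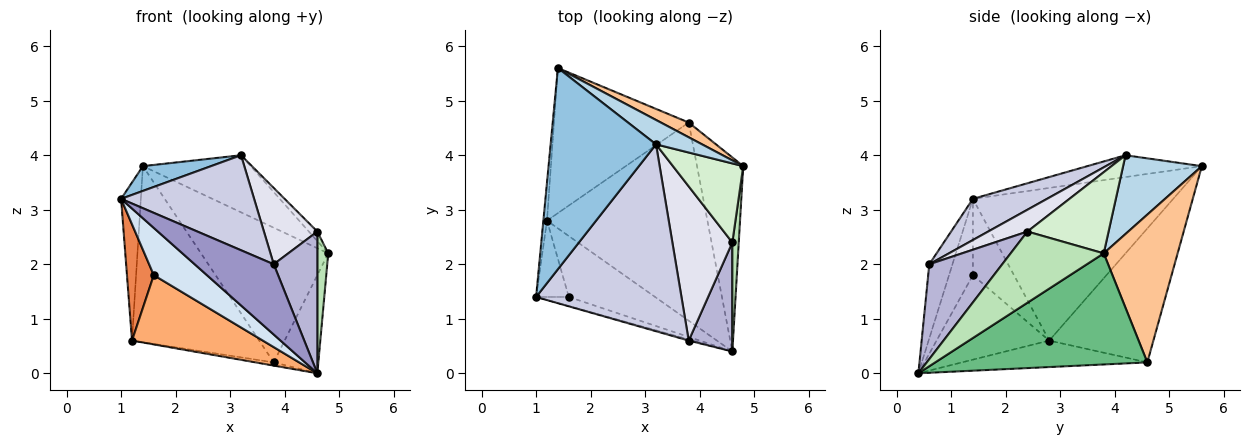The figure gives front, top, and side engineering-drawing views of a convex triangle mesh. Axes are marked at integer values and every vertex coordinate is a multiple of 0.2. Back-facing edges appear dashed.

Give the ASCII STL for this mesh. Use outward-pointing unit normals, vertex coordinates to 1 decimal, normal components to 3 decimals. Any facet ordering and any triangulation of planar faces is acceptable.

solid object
 facet normal -0.995 0.098 -0.024
  outer loop
   vertex 1.2 2.8 0.6
   vertex 1.0 1.4 3.2
   vertex 1.4 5.6 3.8
  endloop
 endfacet
 facet normal -0.201 -0.120 0.972
  outer loop
   vertex 3.2 4.2 4.0
   vertex 1.4 5.6 3.8
   vertex 1.0 1.4 3.2
  endloop
 endfacet
 facet normal 0.558 0.763 0.326
  outer loop
   vertex 3.2 4.2 4.0
   vertex 4.8 3.8 2.2
   vertex 1.4 5.6 3.8
  endloop
 endfacet
 facet normal -0.403 -0.899 -0.173
  outer loop
   vertex 1.6 1.4 1.8
   vertex 4.6 0.4 0.0
   vertex 1.0 1.4 3.2
  endloop
 endfacet
 facet normal -0.788 -0.515 -0.338
  outer loop
   vertex 1.6 1.4 1.8
   vertex 1.0 1.4 3.2
   vertex 1.2 2.8 0.6
  endloop
 endfacet
 facet normal -0.543 -0.631 -0.555
  outer loop
   vertex 1.6 1.4 1.8
   vertex 1.2 2.8 0.6
   vertex 4.6 0.4 0.0
  endloop
 endfacet
 facet normal 0.500 0.861 0.094
  outer loop
   vertex 3.8 4.6 0.2
   vertex 1.4 5.6 3.8
   vertex 4.8 3.8 2.2
  endloop
 endfacet
 facet normal -0.534 0.652 -0.537
  outer loop
   vertex 3.8 4.6 0.2
   vertex 1.2 2.8 0.6
   vertex 1.4 5.6 3.8
  endloop
 endfacet
 facet normal 0.906 0.191 -0.377
  outer loop
   vertex 3.8 4.6 0.2
   vertex 4.8 3.8 2.2
   vertex 4.6 0.4 0.0
  endloop
 endfacet
 facet normal -0.163 0.016 -0.987
  outer loop
   vertex 3.8 4.6 0.2
   vertex 4.6 0.4 0.0
   vertex 1.2 2.8 0.6
  endloop
 endfacet
 facet normal 0.989 -0.116 0.089
  outer loop
   vertex 4.6 2.4 2.6
   vertex 4.6 0.4 0.0
   vertex 4.8 3.8 2.2
  endloop
 endfacet
 facet normal 0.754 0.079 0.652
  outer loop
   vertex 4.6 2.4 2.6
   vertex 4.8 3.8 2.2
   vertex 3.2 4.2 4.0
  endloop
 endfacet
 facet normal -0.281 -0.959 -0.017
  outer loop
   vertex 3.8 0.6 2.0
   vertex 1.0 1.4 3.2
   vertex 4.6 0.4 0.0
  endloop
 endfacet
 facet normal 0.798 -0.477 0.367
  outer loop
   vertex 3.8 0.6 2.0
   vertex 4.6 0.4 0.0
   vertex 4.6 2.4 2.6
  endloop
 endfacet
 facet normal 0.245 -0.439 0.864
  outer loop
   vertex 3.8 0.6 2.0
   vertex 3.2 4.2 4.0
   vertex 1.0 1.4 3.2
  endloop
 endfacet
 facet normal 0.310 -0.422 0.852
  outer loop
   vertex 3.8 0.6 2.0
   vertex 4.6 2.4 2.6
   vertex 3.2 4.2 4.0
  endloop
 endfacet
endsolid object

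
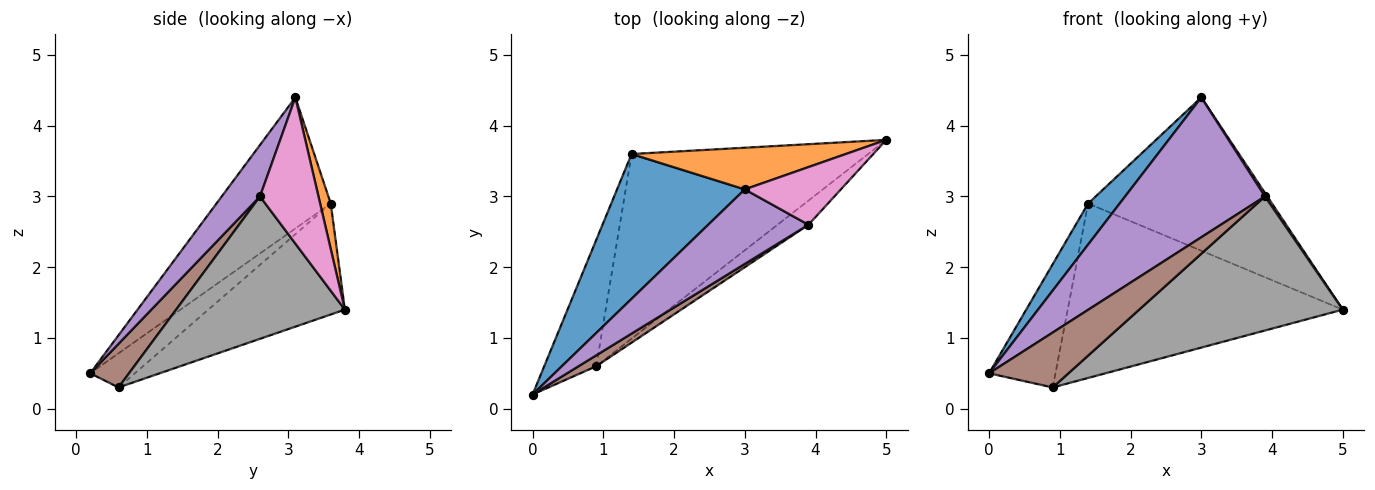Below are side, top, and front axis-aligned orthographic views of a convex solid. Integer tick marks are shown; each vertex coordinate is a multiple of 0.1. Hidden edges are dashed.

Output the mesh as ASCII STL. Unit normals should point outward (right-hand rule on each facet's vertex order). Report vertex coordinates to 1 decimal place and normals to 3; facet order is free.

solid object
 facet normal -0.703 -0.194 0.685
  outer loop
   vertex 1.4 3.6 2.9
   vertex 0.0 0.2 0.5
   vertex 3.0 3.1 4.4
  endloop
 endfacet
 facet normal 0.056 0.963 0.262
  outer loop
   vertex 1.4 3.6 2.9
   vertex 3.0 3.1 4.4
   vertex 5.0 3.8 1.4
  endloop
 endfacet
 facet normal -0.425 0.632 -0.648
  outer loop
   vertex 1.4 3.6 2.9
   vertex 0.9 0.6 0.3
   vertex 0.0 0.2 0.5
  endloop
 endfacet
 facet normal -0.323 0.650 -0.688
  outer loop
   vertex 1.4 3.6 2.9
   vertex 5.0 3.8 1.4
   vertex 0.9 0.6 0.3
  endloop
 endfacet
 facet normal 0.235 -0.858 0.457
  outer loop
   vertex 3.9 2.6 3.0
   vertex 3.0 3.1 4.4
   vertex 0.0 0.2 0.5
  endloop
 endfacet
 facet normal 0.432 -0.885 0.175
  outer loop
   vertex 3.9 2.6 3.0
   vertex 0.0 0.2 0.5
   vertex 0.9 0.6 0.3
  endloop
 endfacet
 facet normal 0.835 -0.034 0.549
  outer loop
   vertex 3.9 2.6 3.0
   vertex 5.0 3.8 1.4
   vertex 3.0 3.1 4.4
  endloop
 endfacet
 facet normal 0.632 -0.763 -0.137
  outer loop
   vertex 3.9 2.6 3.0
   vertex 0.9 0.6 0.3
   vertex 5.0 3.8 1.4
  endloop
 endfacet
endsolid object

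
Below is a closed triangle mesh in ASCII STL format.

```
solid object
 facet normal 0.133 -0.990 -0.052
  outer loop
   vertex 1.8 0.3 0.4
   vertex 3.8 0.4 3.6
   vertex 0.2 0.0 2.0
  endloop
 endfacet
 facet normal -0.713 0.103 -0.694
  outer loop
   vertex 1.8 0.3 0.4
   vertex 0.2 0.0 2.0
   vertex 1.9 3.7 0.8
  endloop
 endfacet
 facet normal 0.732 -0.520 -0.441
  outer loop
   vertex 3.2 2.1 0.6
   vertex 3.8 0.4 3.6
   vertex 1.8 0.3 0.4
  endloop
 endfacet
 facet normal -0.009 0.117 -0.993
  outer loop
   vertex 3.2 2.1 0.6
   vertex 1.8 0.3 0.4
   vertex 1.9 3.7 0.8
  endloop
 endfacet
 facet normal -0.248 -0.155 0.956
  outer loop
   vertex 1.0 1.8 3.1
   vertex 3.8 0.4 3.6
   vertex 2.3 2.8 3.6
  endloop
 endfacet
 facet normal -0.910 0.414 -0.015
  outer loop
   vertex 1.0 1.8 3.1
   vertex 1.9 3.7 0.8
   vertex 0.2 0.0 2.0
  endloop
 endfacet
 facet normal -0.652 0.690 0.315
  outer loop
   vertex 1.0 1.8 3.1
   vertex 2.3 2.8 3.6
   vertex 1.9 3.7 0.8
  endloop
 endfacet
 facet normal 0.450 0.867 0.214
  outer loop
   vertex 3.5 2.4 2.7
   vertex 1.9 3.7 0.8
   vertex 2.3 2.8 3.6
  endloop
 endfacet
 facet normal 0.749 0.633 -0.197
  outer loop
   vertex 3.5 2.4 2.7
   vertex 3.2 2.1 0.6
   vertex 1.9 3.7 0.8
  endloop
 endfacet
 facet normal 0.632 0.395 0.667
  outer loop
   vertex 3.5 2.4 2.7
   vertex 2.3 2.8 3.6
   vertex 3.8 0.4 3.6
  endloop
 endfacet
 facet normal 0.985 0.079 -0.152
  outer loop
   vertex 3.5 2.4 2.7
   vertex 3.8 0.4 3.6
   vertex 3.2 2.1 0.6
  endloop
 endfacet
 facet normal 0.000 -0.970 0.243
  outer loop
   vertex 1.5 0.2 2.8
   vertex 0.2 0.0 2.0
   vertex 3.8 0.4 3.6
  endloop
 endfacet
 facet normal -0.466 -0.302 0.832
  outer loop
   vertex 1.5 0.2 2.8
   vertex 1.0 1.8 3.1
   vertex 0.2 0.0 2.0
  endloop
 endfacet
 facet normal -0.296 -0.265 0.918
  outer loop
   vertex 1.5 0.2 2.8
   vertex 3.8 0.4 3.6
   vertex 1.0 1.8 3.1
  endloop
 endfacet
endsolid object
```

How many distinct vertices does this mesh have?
9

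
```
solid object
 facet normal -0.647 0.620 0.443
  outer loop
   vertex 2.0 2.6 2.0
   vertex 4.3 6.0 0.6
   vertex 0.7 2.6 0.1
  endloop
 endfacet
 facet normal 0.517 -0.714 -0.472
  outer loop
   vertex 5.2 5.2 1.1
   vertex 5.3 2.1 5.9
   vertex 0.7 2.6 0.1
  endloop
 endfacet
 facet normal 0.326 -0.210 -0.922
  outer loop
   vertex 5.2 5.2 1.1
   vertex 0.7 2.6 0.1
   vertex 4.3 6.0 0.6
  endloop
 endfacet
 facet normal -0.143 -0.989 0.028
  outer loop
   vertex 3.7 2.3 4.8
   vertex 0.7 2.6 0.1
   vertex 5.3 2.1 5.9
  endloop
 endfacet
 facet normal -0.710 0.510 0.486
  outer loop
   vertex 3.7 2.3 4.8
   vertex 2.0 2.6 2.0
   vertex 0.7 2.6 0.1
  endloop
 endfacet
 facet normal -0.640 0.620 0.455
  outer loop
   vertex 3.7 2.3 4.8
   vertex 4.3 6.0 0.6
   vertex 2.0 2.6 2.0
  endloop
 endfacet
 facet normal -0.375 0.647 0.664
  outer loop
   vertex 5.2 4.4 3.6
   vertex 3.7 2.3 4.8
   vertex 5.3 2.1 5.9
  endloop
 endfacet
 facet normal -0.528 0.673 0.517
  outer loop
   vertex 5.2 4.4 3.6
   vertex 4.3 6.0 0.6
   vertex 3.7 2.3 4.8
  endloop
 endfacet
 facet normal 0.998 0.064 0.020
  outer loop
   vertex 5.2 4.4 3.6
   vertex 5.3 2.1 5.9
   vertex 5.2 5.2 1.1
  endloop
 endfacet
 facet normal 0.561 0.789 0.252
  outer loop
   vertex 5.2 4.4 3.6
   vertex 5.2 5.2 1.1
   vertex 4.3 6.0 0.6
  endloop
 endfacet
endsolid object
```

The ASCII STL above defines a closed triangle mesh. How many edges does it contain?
15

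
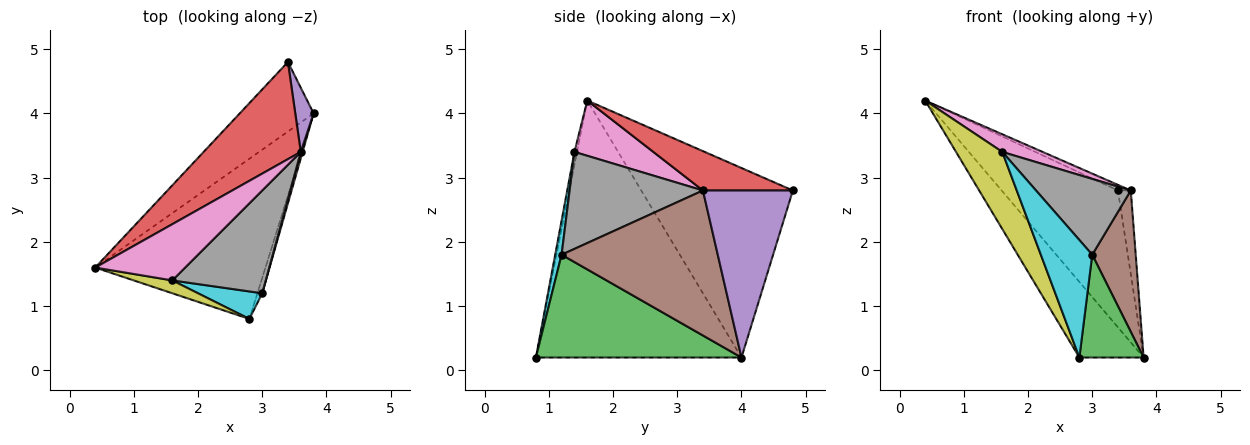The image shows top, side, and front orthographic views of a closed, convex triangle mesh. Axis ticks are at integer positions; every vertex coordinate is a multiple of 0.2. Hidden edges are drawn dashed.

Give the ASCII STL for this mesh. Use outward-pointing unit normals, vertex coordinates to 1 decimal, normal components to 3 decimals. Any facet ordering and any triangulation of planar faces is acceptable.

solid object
 facet normal -0.807 0.252 -0.534
  outer loop
   vertex 2.8 0.8 0.2
   vertex 0.4 1.6 4.2
   vertex 3.8 4.0 0.2
  endloop
 endfacet
 facet normal -0.758 0.581 -0.296
  outer loop
   vertex 3.4 4.8 2.8
   vertex 3.8 4.0 0.2
   vertex 0.4 1.6 4.2
  endloop
 endfacet
 facet normal 0.954 -0.298 -0.045
  outer loop
   vertex 3.0 1.2 1.8
   vertex 2.8 0.8 0.2
   vertex 3.8 4.0 0.2
  endloop
 endfacet
 facet normal 0.375 0.054 0.926
  outer loop
   vertex 3.6 3.4 2.8
   vertex 3.4 4.8 2.8
   vertex 0.4 1.6 4.2
  endloop
 endfacet
 facet normal 0.984 0.141 0.108
  outer loop
   vertex 3.6 3.4 2.8
   vertex 3.8 4.0 0.2
   vertex 3.4 4.8 2.8
  endloop
 endfacet
 facet normal 0.963 -0.268 0.012
  outer loop
   vertex 3.6 3.4 2.8
   vertex 3.0 1.2 1.8
   vertex 3.8 4.0 0.2
  endloop
 endfacet
 facet normal 0.506 -0.259 0.823
  outer loop
   vertex 1.6 1.4 3.4
   vertex 3.6 3.4 2.8
   vertex 0.4 1.6 4.2
  endloop
 endfacet
 facet normal 0.641 -0.456 0.618
  outer loop
   vertex 1.6 1.4 3.4
   vertex 3.0 1.2 1.8
   vertex 3.6 3.4 2.8
  endloop
 endfacet
 facet normal -0.055 -0.985 0.164
  outer loop
   vertex 1.6 1.4 3.4
   vertex 0.4 1.6 4.2
   vertex 2.8 0.8 0.2
  endloop
 endfacet
 facet normal 0.121 -0.966 0.227
  outer loop
   vertex 1.6 1.4 3.4
   vertex 2.8 0.8 0.2
   vertex 3.0 1.2 1.8
  endloop
 endfacet
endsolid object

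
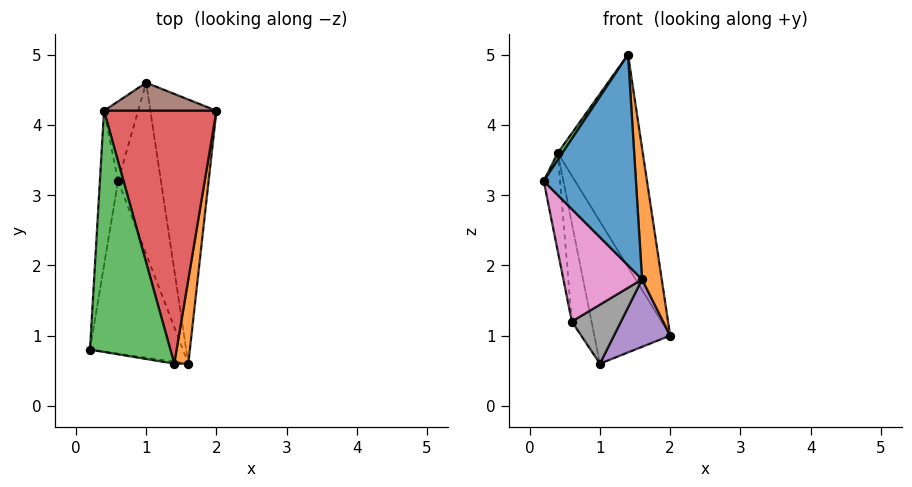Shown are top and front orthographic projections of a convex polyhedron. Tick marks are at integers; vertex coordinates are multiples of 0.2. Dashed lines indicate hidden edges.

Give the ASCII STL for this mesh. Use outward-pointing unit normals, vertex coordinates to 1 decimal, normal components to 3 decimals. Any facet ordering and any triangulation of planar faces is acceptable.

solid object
 facet normal -0.151 -0.989 -0.009
  outer loop
   vertex 1.4 0.6 5.0
   vertex 0.2 0.8 3.2
   vertex 1.6 0.6 1.8
  endloop
 endfacet
 facet normal 0.993 -0.097 0.062
  outer loop
   vertex 1.4 0.6 5.0
   vertex 1.6 0.6 1.8
   vertex 2.0 4.2 1.0
  endloop
 endfacet
 facet normal -0.833 -0.016 0.553
  outer loop
   vertex 0.4 4.2 3.6
   vertex 0.2 0.8 3.2
   vertex 1.4 0.6 5.0
  endloop
 endfacet
 facet normal 0.779 0.403 0.480
  outer loop
   vertex 0.4 4.2 3.6
   vertex 1.4 0.6 5.0
   vertex 2.0 4.2 1.0
  endloop
 endfacet
 facet normal 0.277 -0.238 -0.931
  outer loop
   vertex 1.0 4.6 0.6
   vertex 2.0 4.2 1.0
   vertex 1.6 0.6 1.8
  endloop
 endfacet
 facet normal 0.300 0.936 0.185
  outer loop
   vertex 1.0 4.6 0.6
   vertex 0.4 4.2 3.6
   vertex 2.0 4.2 1.0
  endloop
 endfacet
 facet normal -0.675 -0.402 -0.618
  outer loop
   vertex 0.6 3.2 1.2
   vertex 1.6 0.6 1.8
   vertex 0.2 0.8 3.2
  endloop
 endfacet
 facet normal -0.269 -0.314 -0.911
  outer loop
   vertex 0.6 3.2 1.2
   vertex 1.0 4.6 0.6
   vertex 1.6 0.6 1.8
  endloop
 endfacet
 facet normal -0.991 0.072 -0.112
  outer loop
   vertex 0.6 3.2 1.2
   vertex 0.2 0.8 3.2
   vertex 0.4 4.2 3.6
  endloop
 endfacet
 facet normal -0.965 0.205 -0.166
  outer loop
   vertex 0.6 3.2 1.2
   vertex 0.4 4.2 3.6
   vertex 1.0 4.6 0.6
  endloop
 endfacet
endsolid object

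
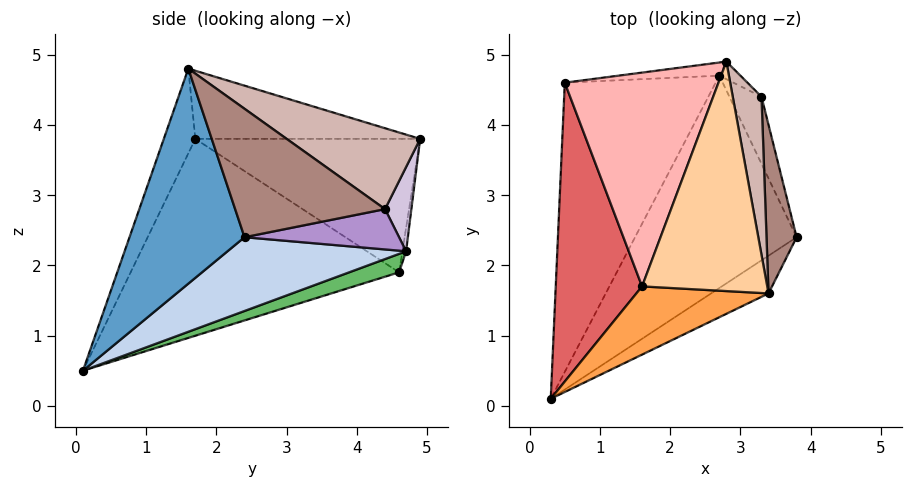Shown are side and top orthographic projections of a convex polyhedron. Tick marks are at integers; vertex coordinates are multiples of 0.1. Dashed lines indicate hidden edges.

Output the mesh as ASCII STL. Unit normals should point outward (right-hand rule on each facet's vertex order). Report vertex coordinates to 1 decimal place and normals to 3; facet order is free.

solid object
 facet normal 0.601 -0.783 -0.161
  outer loop
   vertex 3.4 1.6 4.8
   vertex 0.3 0.1 0.5
   vertex 3.8 2.4 2.4
  endloop
 endfacet
 facet normal 0.412 0.119 -0.903
  outer loop
   vertex 2.7 4.7 2.2
   vertex 3.8 2.4 2.4
   vertex 0.3 0.1 0.5
  endloop
 endfacet
 facet normal -0.329 -0.792 0.514
  outer loop
   vertex 1.6 1.7 3.8
   vertex 0.3 0.1 0.5
   vertex 3.4 1.6 4.8
  endloop
 endfacet
 facet normal -0.471 0.176 0.865
  outer loop
   vertex 1.6 1.7 3.8
   vertex 3.4 1.6 4.8
   vertex 2.8 4.9 3.8
  endloop
 endfacet
 facet normal 0.116 0.290 -0.950
  outer loop
   vertex 0.5 4.6 1.9
   vertex 2.7 4.7 2.2
   vertex 0.3 0.1 0.5
  endloop
 endfacet
 facet normal -0.028 0.992 -0.122
  outer loop
   vertex 0.5 4.6 1.9
   vertex 2.8 4.9 3.8
   vertex 2.7 4.7 2.2
  endloop
 endfacet
 facet normal -0.913 -0.084 0.400
  outer loop
   vertex 0.5 4.6 1.9
   vertex 0.3 0.1 0.5
   vertex 1.6 1.7 3.8
  endloop
 endfacet
 facet normal -0.637 0.239 0.733
  outer loop
   vertex 0.5 4.6 1.9
   vertex 1.6 1.7 3.8
   vertex 2.8 4.9 3.8
  endloop
 endfacet
 facet normal 0.745 0.305 -0.593
  outer loop
   vertex 3.3 4.4 2.8
   vertex 3.8 2.4 2.4
   vertex 2.7 4.7 2.2
  endloop
 endfacet
 facet normal 0.549 0.824 -0.137
  outer loop
   vertex 3.3 4.4 2.8
   vertex 2.7 4.7 2.2
   vertex 2.8 4.9 3.8
  endloop
 endfacet
 facet normal 0.955 0.194 0.224
  outer loop
   vertex 3.3 4.4 2.8
   vertex 3.4 1.6 4.8
   vertex 3.8 2.4 2.4
  endloop
 endfacet
 facet normal 0.909 0.263 0.323
  outer loop
   vertex 3.3 4.4 2.8
   vertex 2.8 4.9 3.8
   vertex 3.4 1.6 4.8
  endloop
 endfacet
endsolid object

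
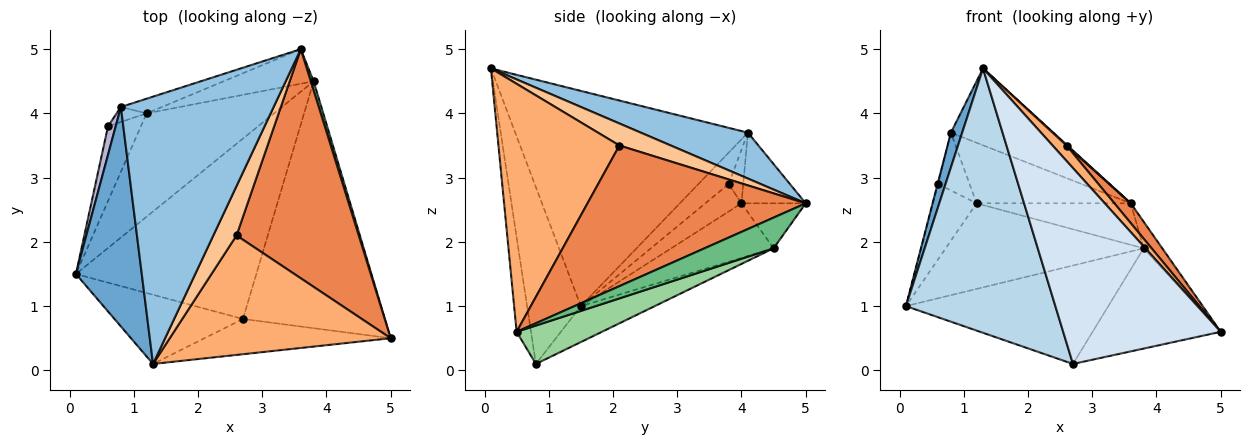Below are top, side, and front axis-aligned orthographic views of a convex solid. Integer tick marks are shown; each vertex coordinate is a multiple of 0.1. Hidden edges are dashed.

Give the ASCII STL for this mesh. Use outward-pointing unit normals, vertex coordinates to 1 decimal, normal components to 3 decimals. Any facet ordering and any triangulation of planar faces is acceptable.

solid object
 facet normal -0.955 -0.046 0.292
  outer loop
   vertex 0.8 4.1 3.7
   vertex 0.1 1.5 1.0
   vertex 1.3 0.1 4.7
  endloop
 endfacet
 facet normal 0.277 0.266 0.923
  outer loop
   vertex 0.8 4.1 3.7
   vertex 1.3 0.1 4.7
   vertex 3.6 5.0 2.6
  endloop
 endfacet
 facet normal -0.329 -0.914 -0.239
  outer loop
   vertex 2.7 0.8 0.1
   vertex 1.3 0.1 4.7
   vertex 0.1 1.5 1.0
  endloop
 endfacet
 facet normal -0.090 -0.980 -0.176
  outer loop
   vertex 2.7 0.8 0.1
   vertex 5.0 0.5 0.6
   vertex 1.3 0.1 4.7
  endloop
 endfacet
 facet normal 0.754 -0.057 0.655
  outer loop
   vertex 2.6 2.1 3.5
   vertex 5.0 0.5 0.6
   vertex 3.6 5.0 2.6
  endloop
 endfacet
 facet normal 0.744 -0.086 0.663
  outer loop
   vertex 2.6 2.1 3.5
   vertex 1.3 0.1 4.7
   vertex 5.0 0.5 0.6
  endloop
 endfacet
 facet normal 0.688 -0.012 0.725
  outer loop
   vertex 2.6 2.1 3.5
   vertex 3.6 5.0 2.6
   vertex 1.3 0.1 4.7
  endloop
 endfacet
 facet normal -0.375 0.901 -0.218
  outer loop
   vertex 1.2 4.0 2.6
   vertex 0.8 4.1 3.7
   vertex 3.6 5.0 2.6
  endloop
 endfacet
 facet normal 0.962 0.259 0.089
  outer loop
   vertex 3.8 4.5 1.9
   vertex 3.6 5.0 2.6
   vertex 5.0 0.5 0.6
  endloop
 endfacet
 facet normal 0.243 0.365 -0.899
  outer loop
   vertex 3.8 4.5 1.9
   vertex 5.0 0.5 0.6
   vertex 2.7 0.8 0.1
  endloop
 endfacet
 facet normal -0.172 0.472 -0.865
  outer loop
   vertex 3.8 4.5 1.9
   vertex 2.7 0.8 0.1
   vertex 0.1 1.5 1.0
  endloop
 endfacet
 facet normal -0.313 0.606 -0.731
  outer loop
   vertex 3.8 4.5 1.9
   vertex 0.1 1.5 1.0
   vertex 1.2 4.0 2.6
  endloop
 endfacet
 facet normal -0.305 0.732 -0.610
  outer loop
   vertex 3.8 4.5 1.9
   vertex 1.2 4.0 2.6
   vertex 3.6 5.0 2.6
  endloop
 endfacet
 facet normal -0.971 0.015 0.237
  outer loop
   vertex 0.6 3.8 2.9
   vertex 0.1 1.5 1.0
   vertex 0.8 4.1 3.7
  endloop
 endfacet
 facet normal -0.507 0.612 -0.607
  outer loop
   vertex 0.6 3.8 2.9
   vertex 1.2 4.0 2.6
   vertex 0.1 1.5 1.0
  endloop
 endfacet
 facet normal -0.409 0.883 -0.229
  outer loop
   vertex 0.6 3.8 2.9
   vertex 0.8 4.1 3.7
   vertex 1.2 4.0 2.6
  endloop
 endfacet
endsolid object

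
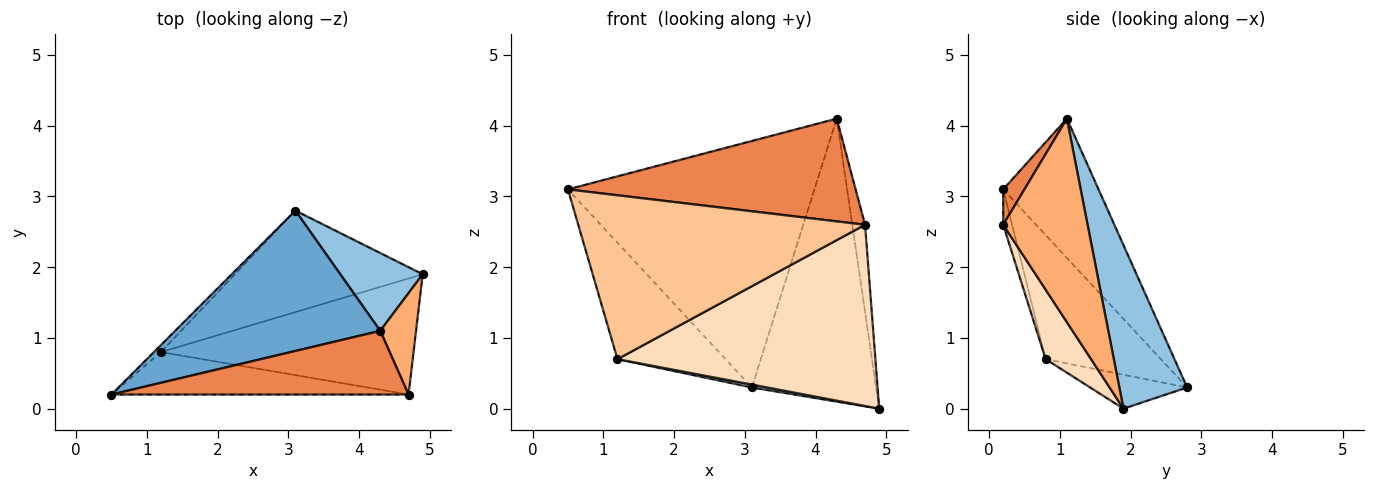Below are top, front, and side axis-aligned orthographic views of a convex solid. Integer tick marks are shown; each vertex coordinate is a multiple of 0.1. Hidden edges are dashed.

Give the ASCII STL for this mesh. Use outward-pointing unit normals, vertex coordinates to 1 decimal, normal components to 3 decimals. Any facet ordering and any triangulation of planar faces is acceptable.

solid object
 facet normal -0.319 0.824 0.469
  outer loop
   vertex 4.3 1.1 4.1
   vertex 3.1 2.8 0.3
   vertex 0.5 0.2 3.1
  endloop
 endfacet
 facet normal 0.466 0.853 0.235
  outer loop
   vertex 4.3 1.1 4.1
   vertex 4.9 1.9 0.0
   vertex 3.1 2.8 0.3
  endloop
 endfacet
 facet normal -0.729 0.684 -0.042
  outer loop
   vertex 1.2 0.8 0.7
   vertex 0.5 0.2 3.1
   vertex 3.1 2.8 0.3
  endloop
 endfacet
 facet normal -0.178 -0.028 -0.984
  outer loop
   vertex 1.2 0.8 0.7
   vertex 3.1 2.8 0.3
   vertex 4.9 1.9 0.0
  endloop
 endfacet
 facet normal 0.063 -0.848 0.526
  outer loop
   vertex 4.7 0.2 2.6
   vertex 4.3 1.1 4.1
   vertex 0.5 0.2 3.1
  endloop
 endfacet
 facet normal 0.974 0.147 0.171
  outer loop
   vertex 4.7 0.2 2.6
   vertex 4.9 1.9 0.0
   vertex 4.3 1.1 4.1
  endloop
 endfacet
 facet normal -0.030 -0.968 -0.251
  outer loop
   vertex 4.7 0.2 2.6
   vertex 0.5 0.2 3.1
   vertex 1.2 0.8 0.7
  endloop
 endfacet
 facet normal 0.147 -0.833 -0.533
  outer loop
   vertex 4.7 0.2 2.6
   vertex 1.2 0.8 0.7
   vertex 4.9 1.9 0.0
  endloop
 endfacet
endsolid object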